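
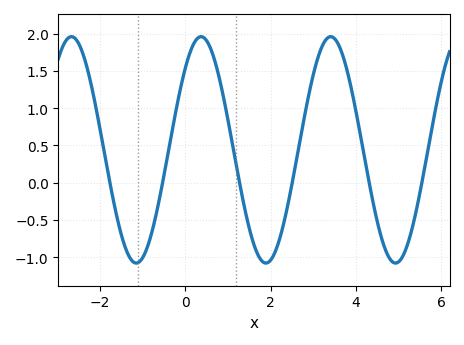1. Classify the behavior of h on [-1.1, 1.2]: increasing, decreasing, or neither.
neither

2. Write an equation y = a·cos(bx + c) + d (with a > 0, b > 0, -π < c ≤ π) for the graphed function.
y = 1.52cos(2.07x - 0.77) + 0.44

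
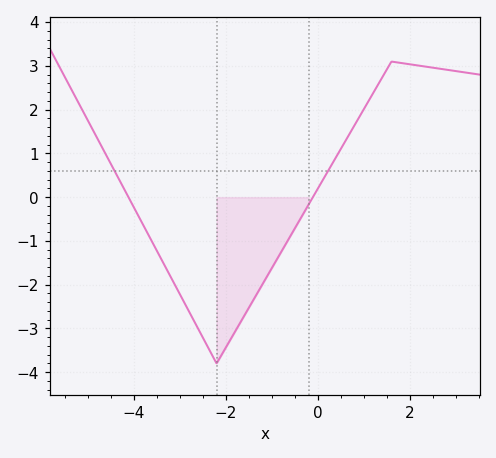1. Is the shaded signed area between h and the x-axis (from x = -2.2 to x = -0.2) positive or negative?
negative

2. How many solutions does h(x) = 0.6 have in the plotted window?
2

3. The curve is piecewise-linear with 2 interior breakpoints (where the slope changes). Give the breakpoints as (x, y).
(-2.2, -3.8); (1.6, 3.1)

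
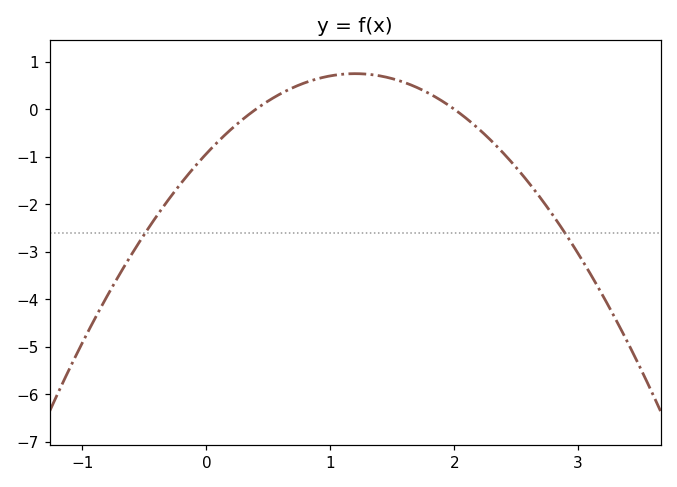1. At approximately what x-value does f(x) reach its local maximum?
1.2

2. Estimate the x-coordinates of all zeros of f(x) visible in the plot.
0.4, 2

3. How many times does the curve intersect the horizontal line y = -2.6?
2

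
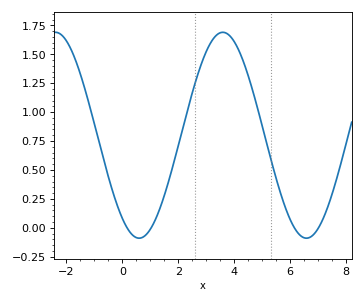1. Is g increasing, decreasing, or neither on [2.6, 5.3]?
neither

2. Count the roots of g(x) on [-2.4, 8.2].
4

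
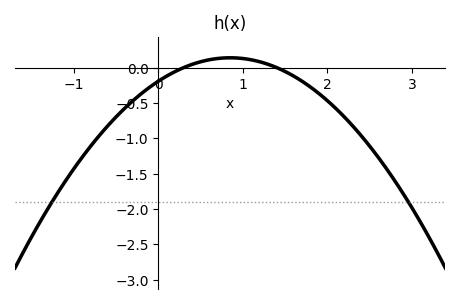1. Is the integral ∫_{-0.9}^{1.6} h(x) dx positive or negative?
negative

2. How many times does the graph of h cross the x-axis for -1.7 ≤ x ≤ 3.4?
2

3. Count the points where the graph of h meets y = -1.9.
2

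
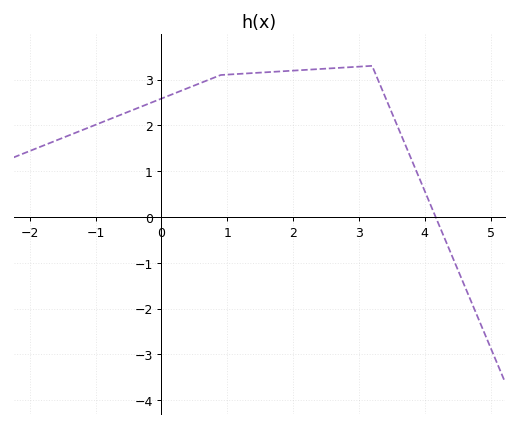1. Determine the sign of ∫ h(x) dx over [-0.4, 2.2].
positive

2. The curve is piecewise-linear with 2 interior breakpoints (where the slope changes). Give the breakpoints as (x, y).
(0.9, 3.1); (3.2, 3.3)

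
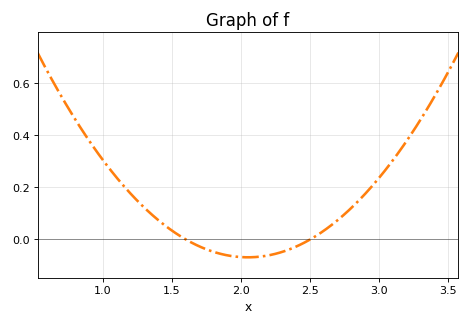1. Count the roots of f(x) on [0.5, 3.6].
2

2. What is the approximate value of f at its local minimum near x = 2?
-0.069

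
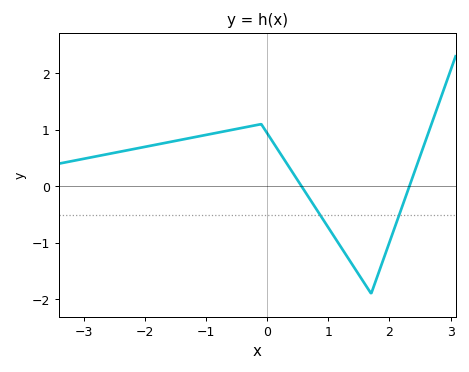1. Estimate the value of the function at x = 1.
-0.7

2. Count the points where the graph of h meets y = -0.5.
2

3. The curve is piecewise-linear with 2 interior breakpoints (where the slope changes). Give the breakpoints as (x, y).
(-0.1, 1.1); (1.7, -1.9)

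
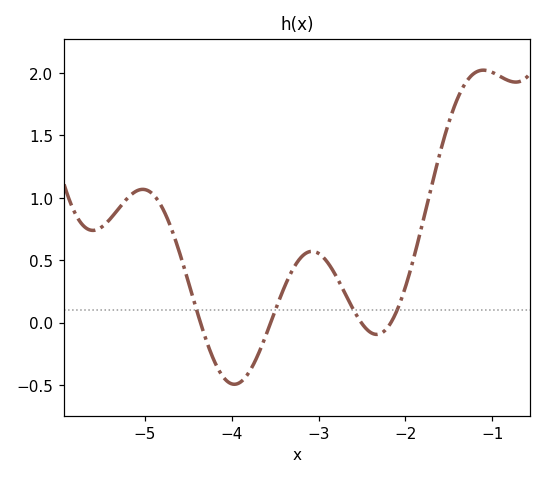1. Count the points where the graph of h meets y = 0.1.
4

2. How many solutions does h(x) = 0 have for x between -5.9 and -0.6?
4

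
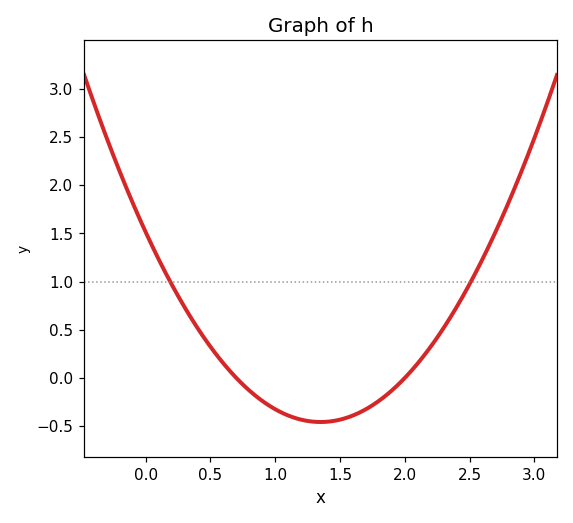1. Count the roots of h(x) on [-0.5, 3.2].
2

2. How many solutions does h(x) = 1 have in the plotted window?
2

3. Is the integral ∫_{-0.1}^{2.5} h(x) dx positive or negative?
positive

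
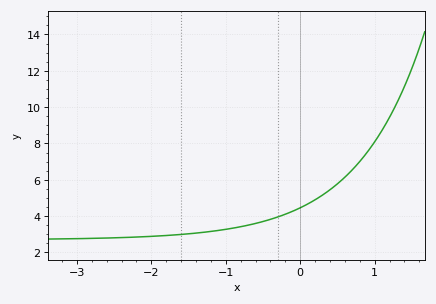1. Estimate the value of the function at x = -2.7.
2.79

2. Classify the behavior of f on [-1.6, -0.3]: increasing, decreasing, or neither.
increasing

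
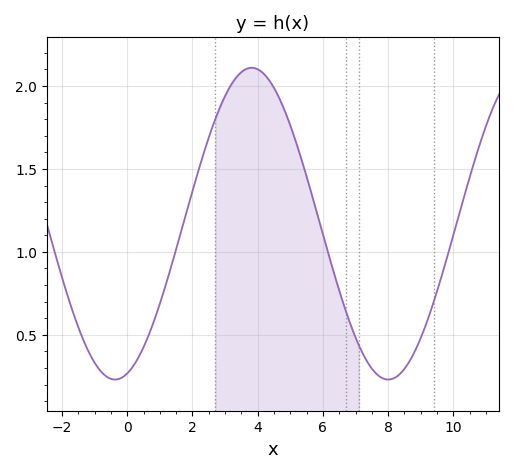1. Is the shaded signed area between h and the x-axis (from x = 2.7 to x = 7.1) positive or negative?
positive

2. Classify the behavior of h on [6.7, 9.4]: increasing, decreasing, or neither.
neither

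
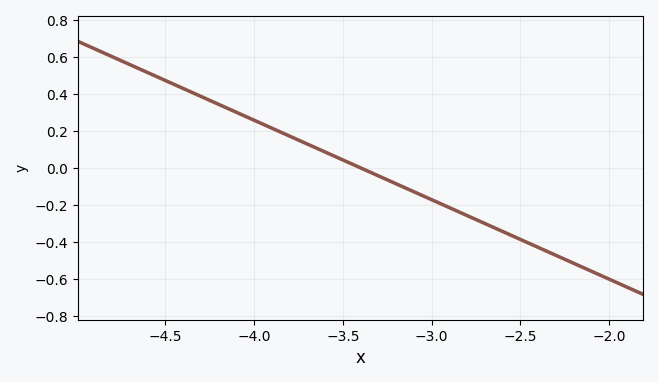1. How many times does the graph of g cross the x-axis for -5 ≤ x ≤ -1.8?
1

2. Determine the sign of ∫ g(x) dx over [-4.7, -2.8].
positive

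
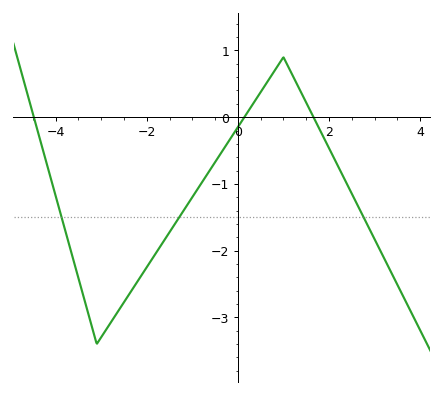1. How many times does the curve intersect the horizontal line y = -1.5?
3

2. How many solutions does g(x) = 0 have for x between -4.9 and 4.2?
3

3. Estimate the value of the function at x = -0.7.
-0.883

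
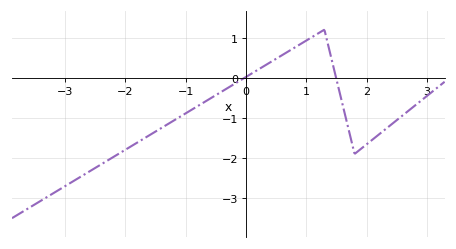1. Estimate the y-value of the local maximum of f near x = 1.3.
1.2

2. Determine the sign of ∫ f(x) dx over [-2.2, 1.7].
negative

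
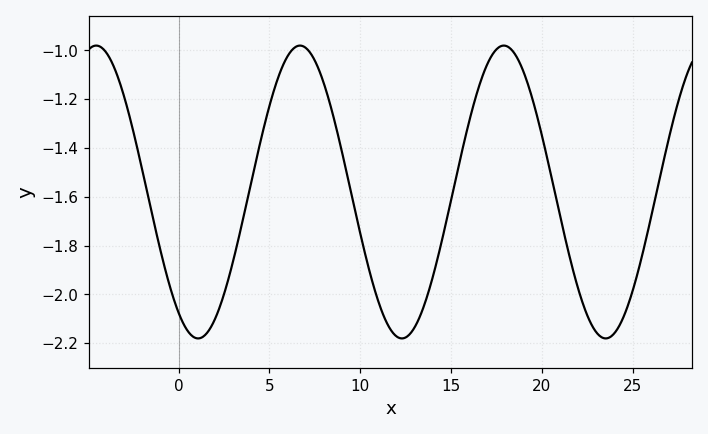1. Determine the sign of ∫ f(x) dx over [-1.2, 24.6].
negative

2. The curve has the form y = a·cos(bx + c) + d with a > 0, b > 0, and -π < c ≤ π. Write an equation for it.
y = 0.6cos(0.56x + 2.54) - 1.58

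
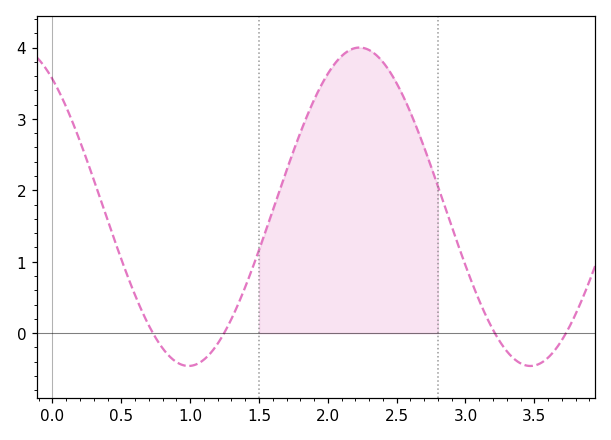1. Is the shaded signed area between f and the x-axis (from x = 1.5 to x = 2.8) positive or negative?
positive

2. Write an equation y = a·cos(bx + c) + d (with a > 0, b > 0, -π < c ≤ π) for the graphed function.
y = 2.23cos(2.5x + 0.64) + 1.77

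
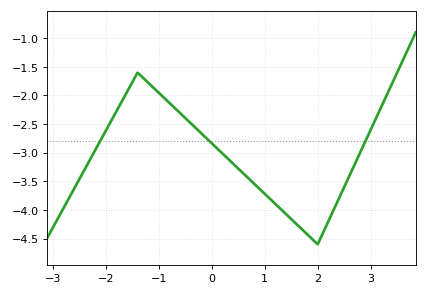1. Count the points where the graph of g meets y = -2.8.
3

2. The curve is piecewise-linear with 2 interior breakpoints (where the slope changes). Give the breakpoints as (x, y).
(-1.4, -1.6); (2, -4.6)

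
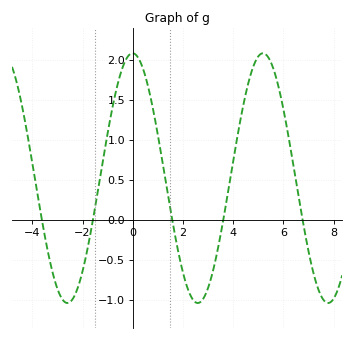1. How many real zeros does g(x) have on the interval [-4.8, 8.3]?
5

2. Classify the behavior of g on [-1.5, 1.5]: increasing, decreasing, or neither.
neither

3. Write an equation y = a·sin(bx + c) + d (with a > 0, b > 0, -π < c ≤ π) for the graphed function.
y = 1.56sin(1.21x + 1.58) + 0.52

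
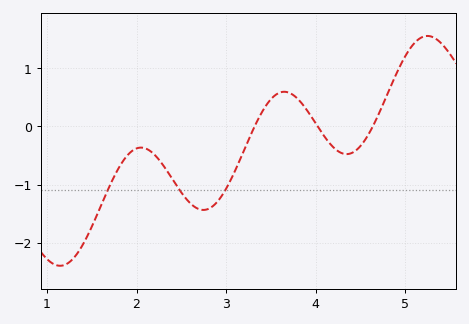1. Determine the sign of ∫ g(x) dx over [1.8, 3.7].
negative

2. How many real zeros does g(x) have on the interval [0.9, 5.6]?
3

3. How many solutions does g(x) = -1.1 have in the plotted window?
3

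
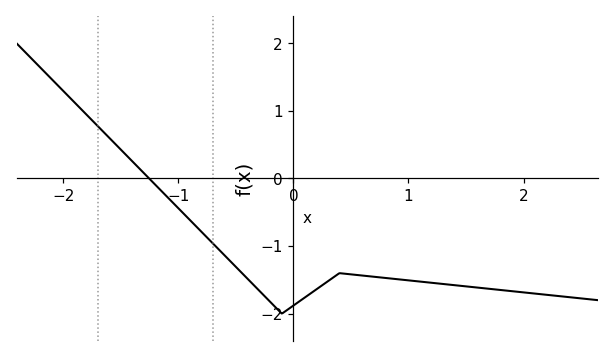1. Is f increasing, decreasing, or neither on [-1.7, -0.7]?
decreasing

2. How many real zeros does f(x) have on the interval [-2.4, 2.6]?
1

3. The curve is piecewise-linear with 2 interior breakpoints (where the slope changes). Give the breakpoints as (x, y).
(-0.1, -2); (0.4, -1.4)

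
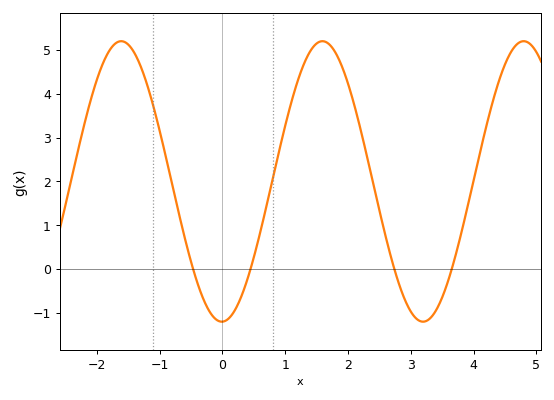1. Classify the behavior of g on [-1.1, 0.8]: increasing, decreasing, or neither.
neither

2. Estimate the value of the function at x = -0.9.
2.6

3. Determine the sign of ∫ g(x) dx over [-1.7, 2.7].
positive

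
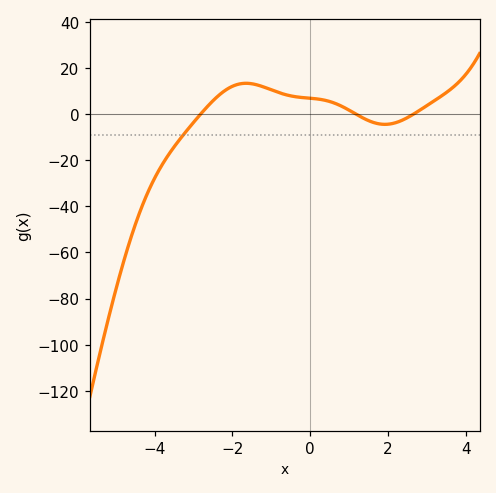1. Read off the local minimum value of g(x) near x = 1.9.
-4.53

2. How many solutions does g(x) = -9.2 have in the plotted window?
1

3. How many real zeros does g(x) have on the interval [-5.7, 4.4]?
3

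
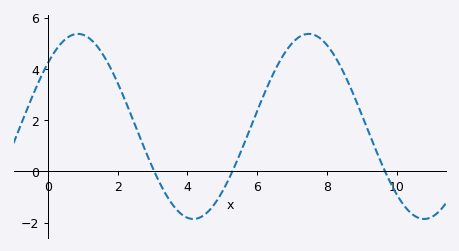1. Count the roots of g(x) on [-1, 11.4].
3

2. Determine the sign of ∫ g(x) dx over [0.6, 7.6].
positive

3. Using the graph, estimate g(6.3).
3.34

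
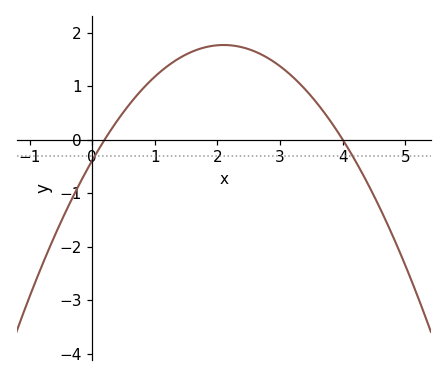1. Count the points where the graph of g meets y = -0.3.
2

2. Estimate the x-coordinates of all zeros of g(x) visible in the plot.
0.2, 4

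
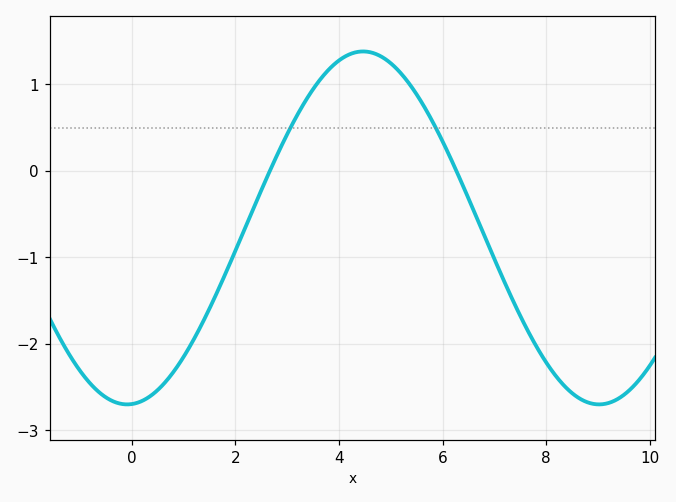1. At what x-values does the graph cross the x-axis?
2.6, 6.2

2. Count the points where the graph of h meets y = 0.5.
2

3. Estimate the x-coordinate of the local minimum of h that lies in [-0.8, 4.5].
0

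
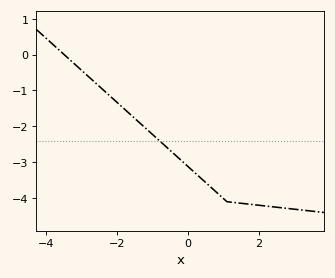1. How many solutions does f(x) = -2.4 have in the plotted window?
1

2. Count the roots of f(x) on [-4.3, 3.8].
1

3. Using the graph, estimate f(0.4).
-3.47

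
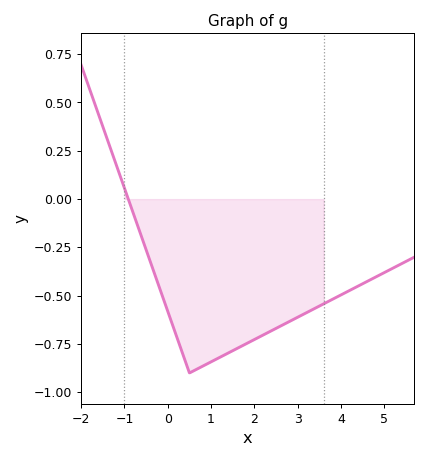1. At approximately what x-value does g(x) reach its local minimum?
0.502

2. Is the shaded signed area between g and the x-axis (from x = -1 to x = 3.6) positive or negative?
negative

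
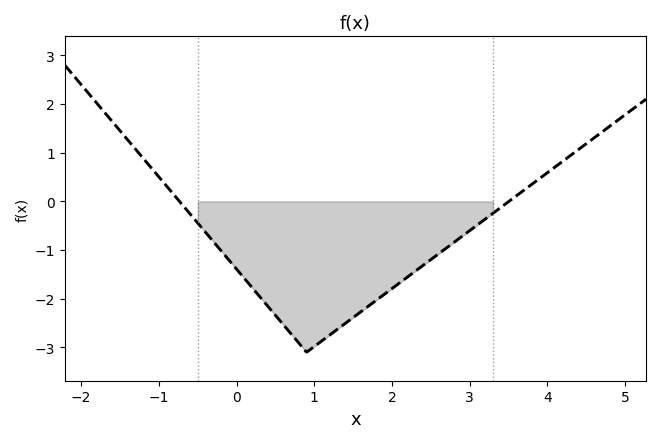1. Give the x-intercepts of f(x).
-0.735, 3.5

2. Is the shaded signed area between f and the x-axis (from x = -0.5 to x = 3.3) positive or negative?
negative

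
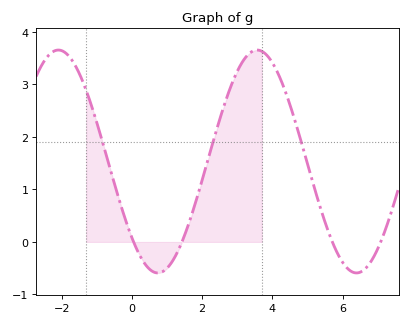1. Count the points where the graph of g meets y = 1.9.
3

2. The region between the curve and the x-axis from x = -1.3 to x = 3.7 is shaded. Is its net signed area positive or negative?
positive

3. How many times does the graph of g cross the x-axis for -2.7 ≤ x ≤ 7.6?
4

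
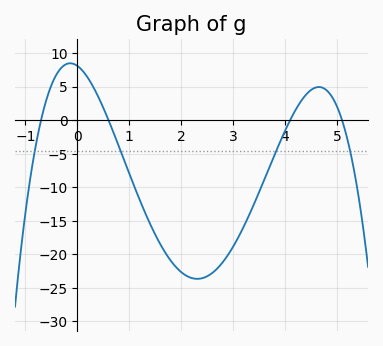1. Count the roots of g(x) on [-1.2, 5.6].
4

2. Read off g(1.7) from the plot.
-20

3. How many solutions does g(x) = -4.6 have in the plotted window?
4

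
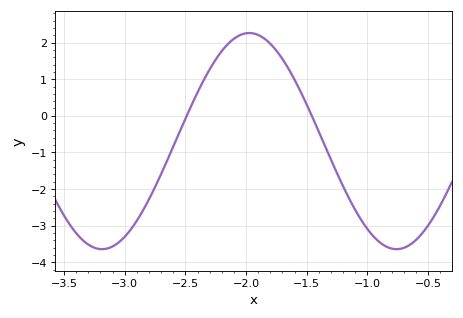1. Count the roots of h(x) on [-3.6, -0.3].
2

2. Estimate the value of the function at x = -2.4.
0.6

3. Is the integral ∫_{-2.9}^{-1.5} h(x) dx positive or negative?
positive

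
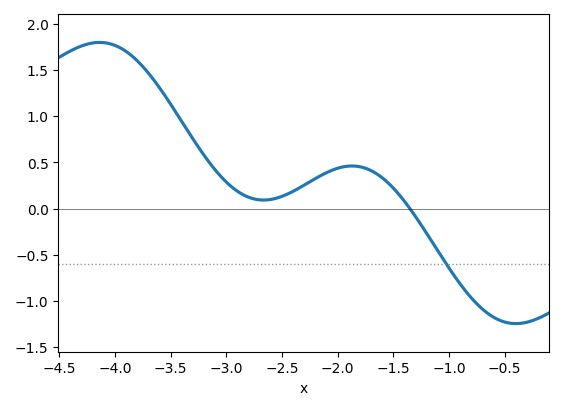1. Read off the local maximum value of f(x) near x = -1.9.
0.461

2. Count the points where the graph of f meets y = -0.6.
1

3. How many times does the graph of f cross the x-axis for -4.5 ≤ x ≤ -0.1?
1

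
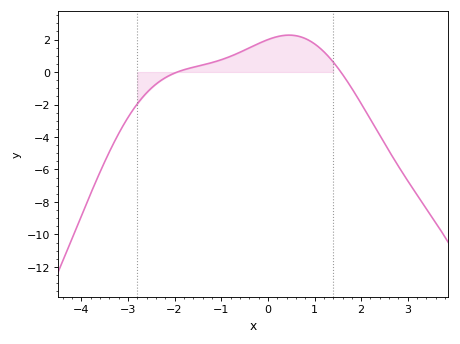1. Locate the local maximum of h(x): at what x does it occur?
0.455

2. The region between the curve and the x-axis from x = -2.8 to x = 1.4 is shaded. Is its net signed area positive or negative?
positive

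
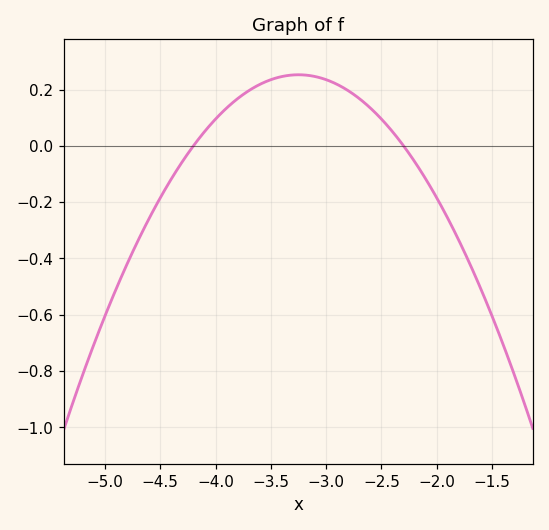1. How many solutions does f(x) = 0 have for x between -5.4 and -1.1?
2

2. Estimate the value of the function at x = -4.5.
-0.185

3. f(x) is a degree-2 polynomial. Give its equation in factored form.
y = -0.28(x + 4.2)(x + 2.3)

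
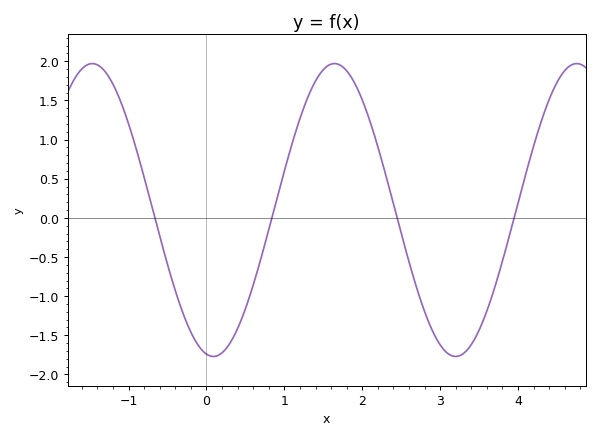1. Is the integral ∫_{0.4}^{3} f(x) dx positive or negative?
positive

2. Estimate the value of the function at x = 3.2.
-1.75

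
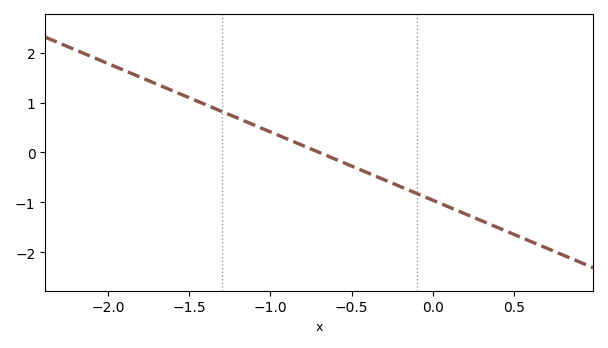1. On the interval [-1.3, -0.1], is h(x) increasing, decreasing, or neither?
decreasing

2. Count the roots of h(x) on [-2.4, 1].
1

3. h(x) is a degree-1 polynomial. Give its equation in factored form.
y = -1.37(x + 0.7)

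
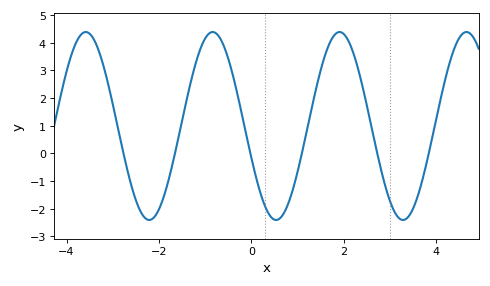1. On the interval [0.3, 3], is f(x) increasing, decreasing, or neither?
neither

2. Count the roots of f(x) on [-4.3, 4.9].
6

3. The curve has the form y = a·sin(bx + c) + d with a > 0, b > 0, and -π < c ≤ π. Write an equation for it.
y = 3.4sin(2.3x - 2.8) + 0.99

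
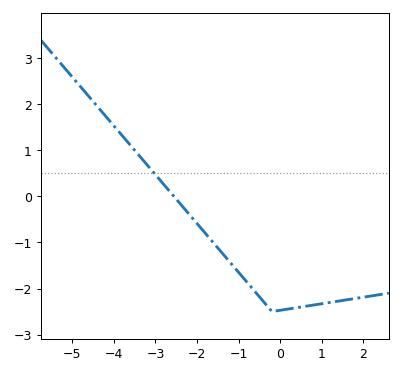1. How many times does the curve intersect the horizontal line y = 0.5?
1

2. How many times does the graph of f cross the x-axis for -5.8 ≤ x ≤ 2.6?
1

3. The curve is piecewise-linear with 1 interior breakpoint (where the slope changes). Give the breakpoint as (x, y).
(-0.2, -2.5)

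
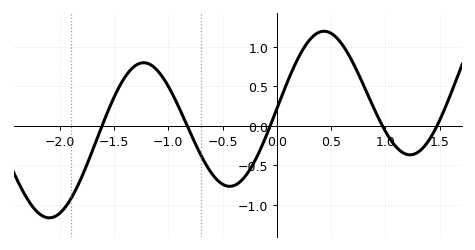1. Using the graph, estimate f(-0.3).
-0.653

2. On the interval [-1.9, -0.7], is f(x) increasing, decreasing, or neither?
neither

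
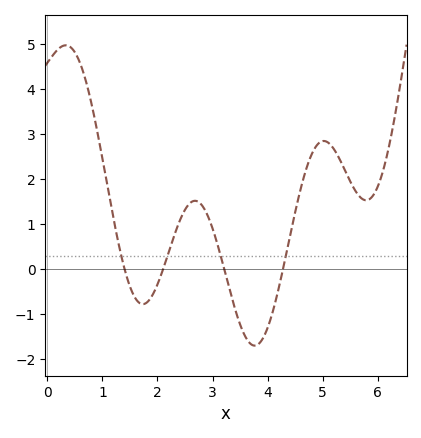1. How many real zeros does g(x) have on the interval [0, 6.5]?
4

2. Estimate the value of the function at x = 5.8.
1.53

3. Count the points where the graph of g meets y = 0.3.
4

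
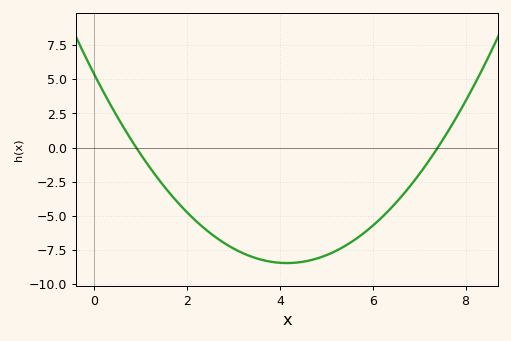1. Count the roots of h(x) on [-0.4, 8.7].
2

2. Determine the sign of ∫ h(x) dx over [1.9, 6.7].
negative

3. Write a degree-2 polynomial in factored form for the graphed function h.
y = 0.8(x - 0.9)(x - 7.4)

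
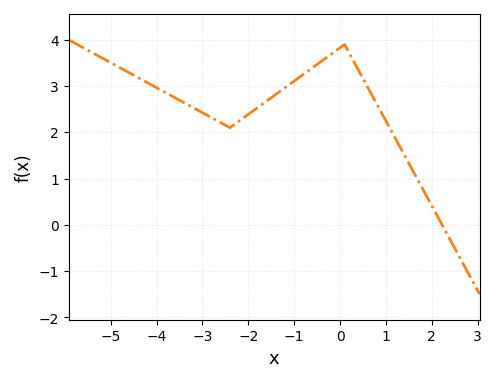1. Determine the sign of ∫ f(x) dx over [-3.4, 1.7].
positive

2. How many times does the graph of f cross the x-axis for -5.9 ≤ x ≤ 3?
1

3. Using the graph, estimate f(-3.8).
2.9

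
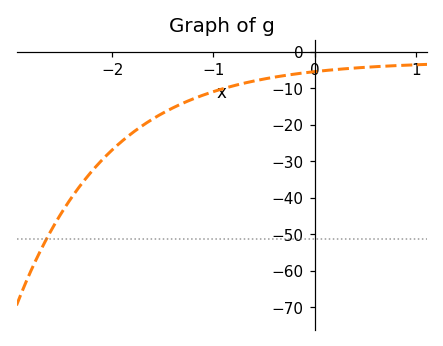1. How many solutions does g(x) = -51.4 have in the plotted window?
1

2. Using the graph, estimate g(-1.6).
-18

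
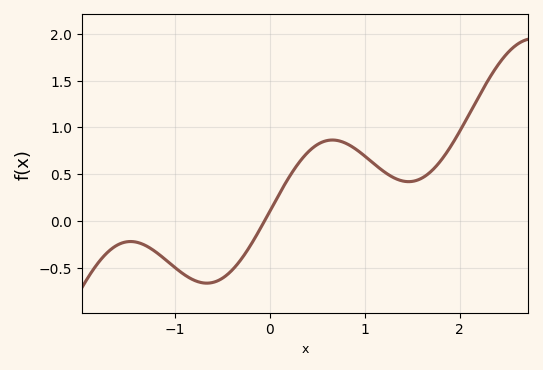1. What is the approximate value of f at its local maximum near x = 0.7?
0.865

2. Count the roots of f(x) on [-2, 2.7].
1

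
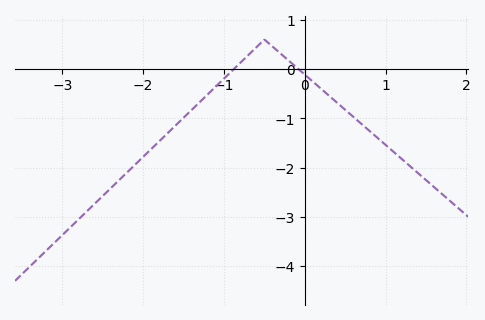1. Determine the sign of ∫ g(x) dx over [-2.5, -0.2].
negative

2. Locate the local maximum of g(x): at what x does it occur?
-0.501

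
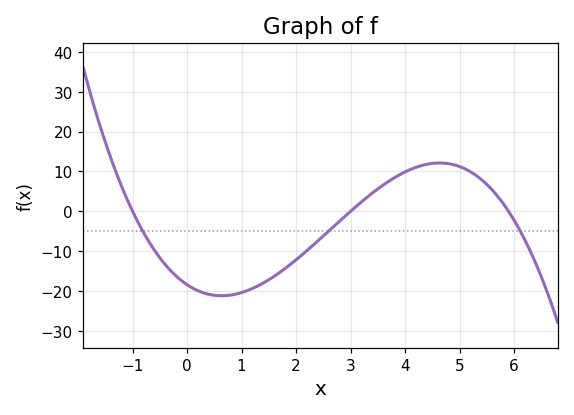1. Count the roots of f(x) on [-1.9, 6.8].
3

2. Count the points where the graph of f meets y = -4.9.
3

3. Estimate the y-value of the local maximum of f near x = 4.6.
12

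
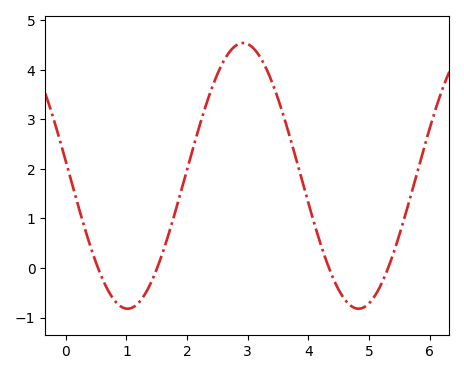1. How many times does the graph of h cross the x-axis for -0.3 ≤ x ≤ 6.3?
4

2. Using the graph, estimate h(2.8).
4.5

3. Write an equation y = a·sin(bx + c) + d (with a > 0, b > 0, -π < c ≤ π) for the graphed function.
y = 2.68sin(1.6x + 3) + 1.86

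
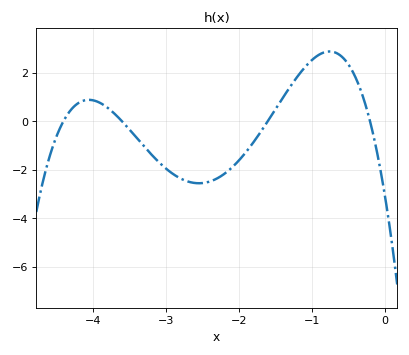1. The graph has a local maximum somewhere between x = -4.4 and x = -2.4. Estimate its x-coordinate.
-4.05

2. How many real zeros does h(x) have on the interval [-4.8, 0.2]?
4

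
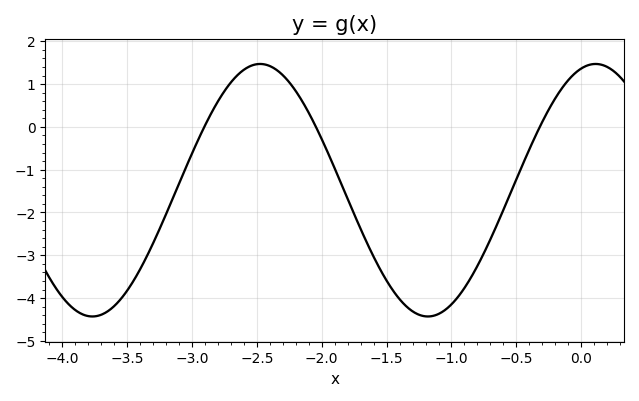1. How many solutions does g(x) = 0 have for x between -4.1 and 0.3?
3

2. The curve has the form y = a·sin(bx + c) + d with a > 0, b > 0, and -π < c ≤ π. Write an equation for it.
y = 2.95sin(2.4x + 1.3) - 1.48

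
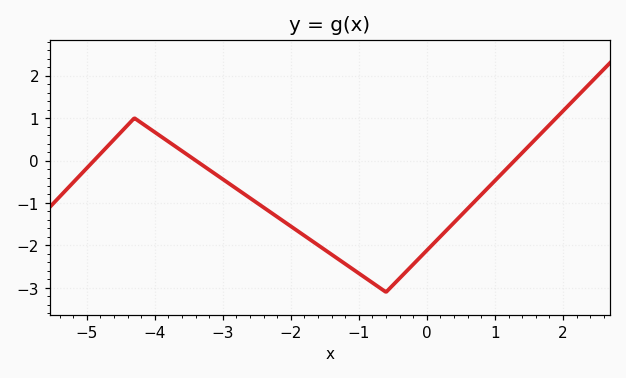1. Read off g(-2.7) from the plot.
-0.8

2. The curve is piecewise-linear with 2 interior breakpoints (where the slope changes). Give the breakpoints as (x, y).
(-4.3, 1); (-0.6, -3.1)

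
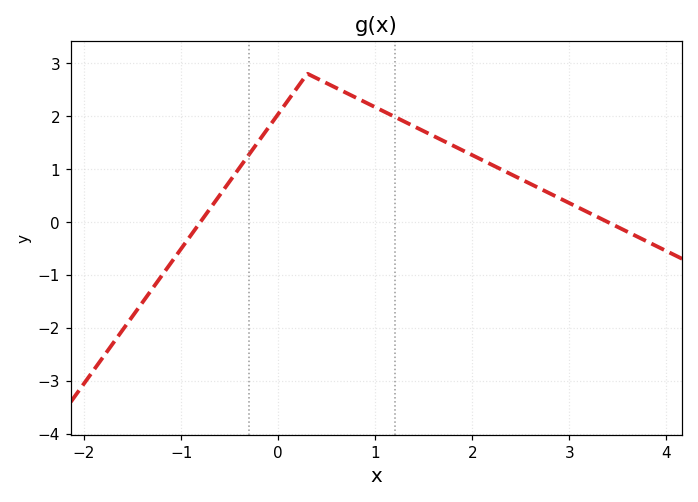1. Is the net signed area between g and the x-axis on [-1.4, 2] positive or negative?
positive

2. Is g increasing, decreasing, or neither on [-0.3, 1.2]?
neither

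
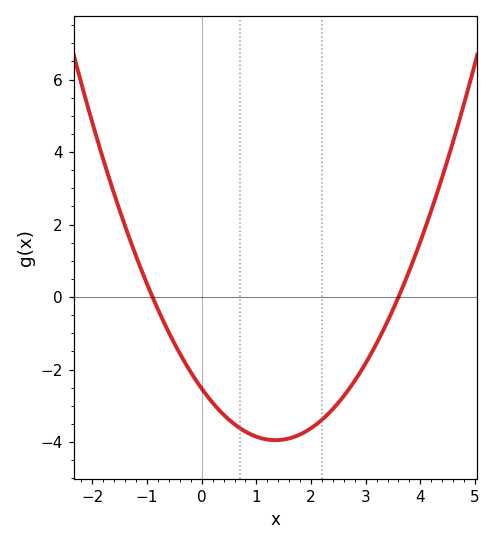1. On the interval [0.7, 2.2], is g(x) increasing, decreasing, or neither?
neither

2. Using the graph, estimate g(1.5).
-4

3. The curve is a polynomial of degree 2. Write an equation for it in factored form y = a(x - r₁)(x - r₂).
y = 0.78(x + 0.9)(x - 3.6)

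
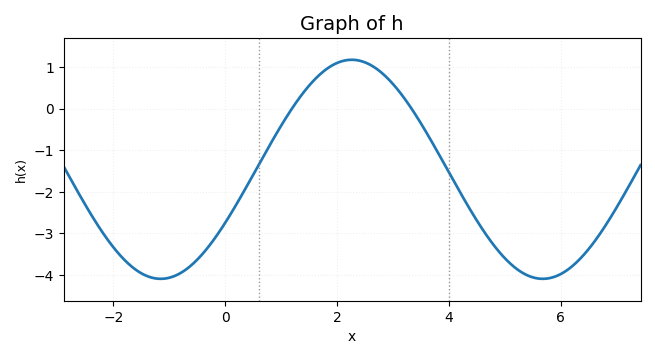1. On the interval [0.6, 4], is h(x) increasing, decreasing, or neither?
neither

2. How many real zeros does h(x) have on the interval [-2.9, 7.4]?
2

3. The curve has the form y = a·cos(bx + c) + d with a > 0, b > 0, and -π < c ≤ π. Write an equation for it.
y = 2.63cos(0.92x - 2.08) - 1.46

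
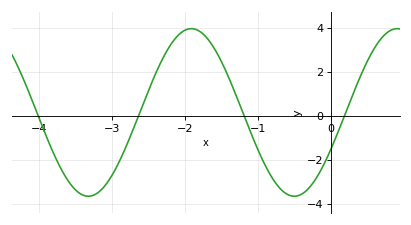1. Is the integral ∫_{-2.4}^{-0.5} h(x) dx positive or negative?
positive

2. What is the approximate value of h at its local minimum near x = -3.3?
-3.64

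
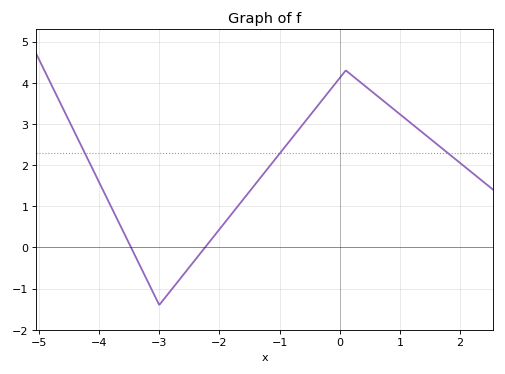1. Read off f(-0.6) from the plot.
3.01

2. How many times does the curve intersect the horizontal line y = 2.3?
3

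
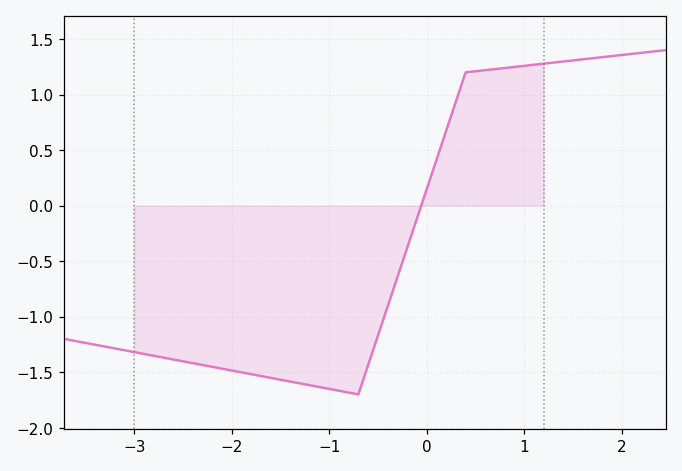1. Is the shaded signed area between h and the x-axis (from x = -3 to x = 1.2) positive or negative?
negative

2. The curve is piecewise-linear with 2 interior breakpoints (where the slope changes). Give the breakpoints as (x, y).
(-0.7, -1.7); (0.4, 1.2)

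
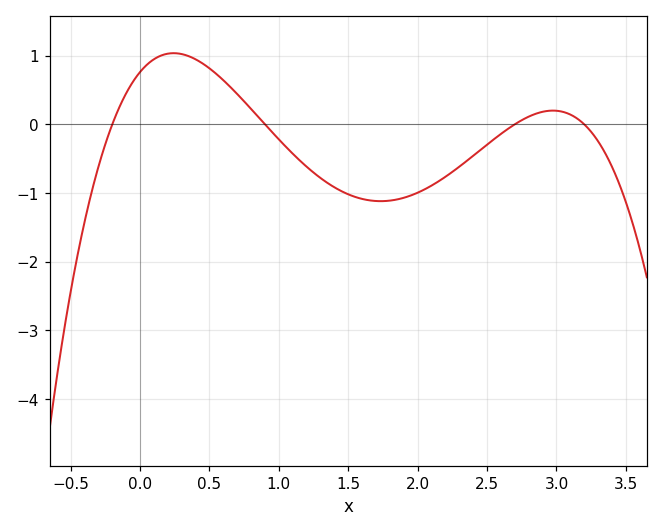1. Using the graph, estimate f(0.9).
0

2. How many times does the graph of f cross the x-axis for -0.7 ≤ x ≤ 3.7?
4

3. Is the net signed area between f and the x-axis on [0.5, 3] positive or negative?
negative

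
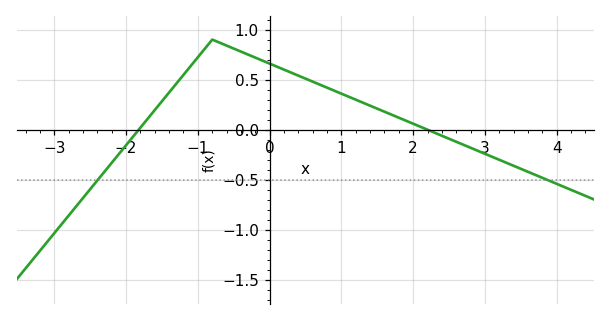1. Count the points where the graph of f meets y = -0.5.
2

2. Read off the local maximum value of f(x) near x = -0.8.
0.899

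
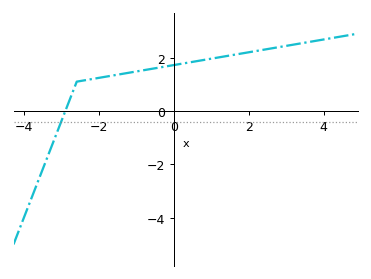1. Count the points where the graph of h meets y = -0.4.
1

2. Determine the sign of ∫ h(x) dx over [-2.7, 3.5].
positive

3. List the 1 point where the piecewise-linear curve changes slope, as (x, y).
(-2.6, 1.1)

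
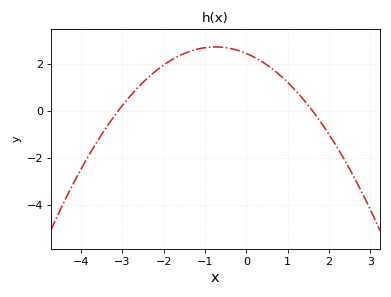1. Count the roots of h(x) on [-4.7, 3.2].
2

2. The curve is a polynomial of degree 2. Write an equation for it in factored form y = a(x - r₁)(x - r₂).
y = -0.49(x + 3.1)(x - 1.6)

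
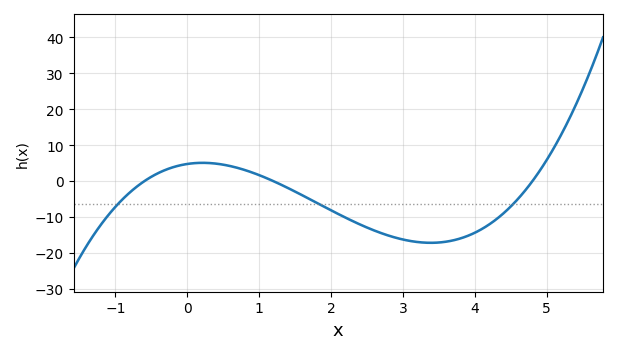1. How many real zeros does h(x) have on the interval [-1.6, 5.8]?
3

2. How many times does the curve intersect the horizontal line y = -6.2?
3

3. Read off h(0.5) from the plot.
4.6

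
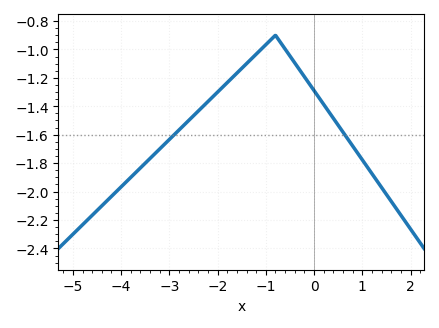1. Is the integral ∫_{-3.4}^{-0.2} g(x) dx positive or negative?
negative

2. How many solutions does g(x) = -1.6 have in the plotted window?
2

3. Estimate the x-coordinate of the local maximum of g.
-0.801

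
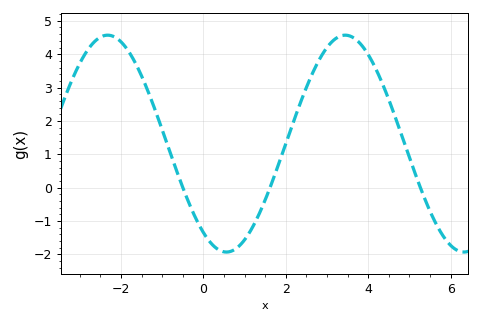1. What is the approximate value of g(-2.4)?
4.6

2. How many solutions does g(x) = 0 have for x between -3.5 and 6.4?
3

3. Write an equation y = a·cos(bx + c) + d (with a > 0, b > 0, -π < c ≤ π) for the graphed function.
y = 3.25cos(1.1x + 2.5) + 1.32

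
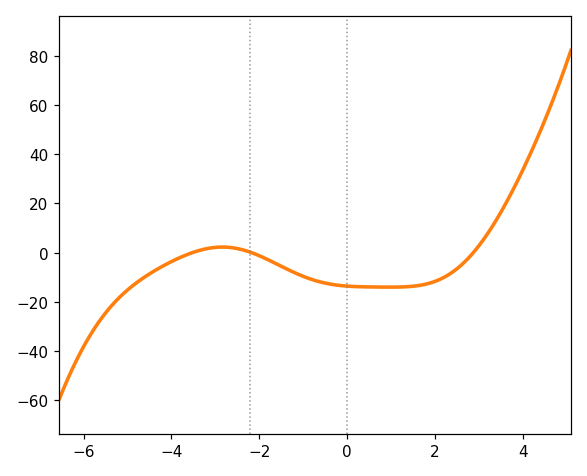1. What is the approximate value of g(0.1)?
-14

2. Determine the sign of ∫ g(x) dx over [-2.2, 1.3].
negative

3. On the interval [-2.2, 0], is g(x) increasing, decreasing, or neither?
decreasing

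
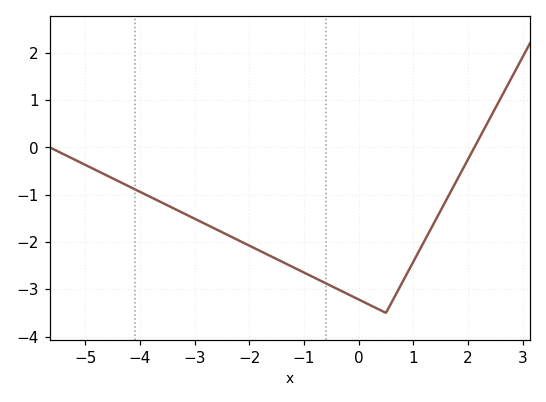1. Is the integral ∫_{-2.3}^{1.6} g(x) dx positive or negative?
negative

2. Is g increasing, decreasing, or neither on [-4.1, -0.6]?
decreasing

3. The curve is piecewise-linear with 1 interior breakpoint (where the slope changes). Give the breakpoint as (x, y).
(0.5, -3.5)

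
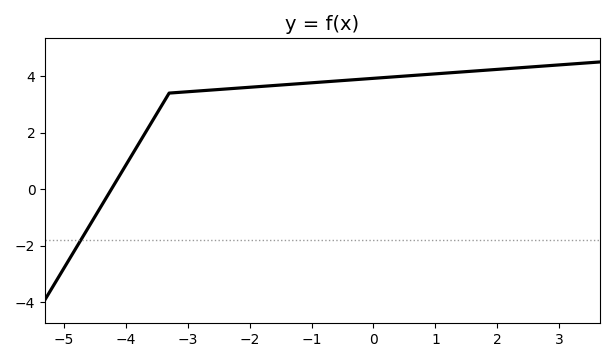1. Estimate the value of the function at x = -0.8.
3.8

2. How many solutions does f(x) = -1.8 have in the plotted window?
1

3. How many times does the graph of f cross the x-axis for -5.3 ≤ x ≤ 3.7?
1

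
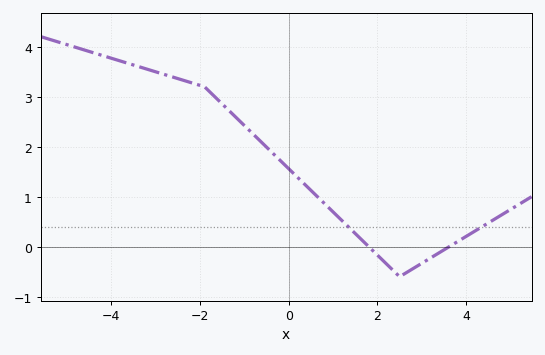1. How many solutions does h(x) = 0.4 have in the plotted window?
2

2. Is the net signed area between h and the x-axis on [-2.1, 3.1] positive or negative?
positive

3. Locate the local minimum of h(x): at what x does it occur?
2.4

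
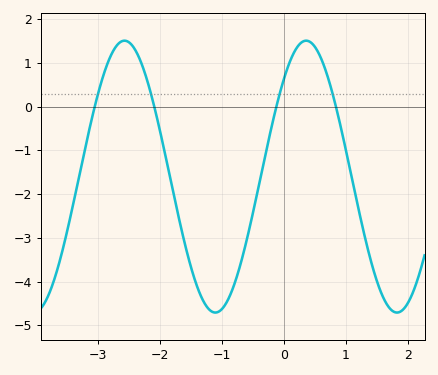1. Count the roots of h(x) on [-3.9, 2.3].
4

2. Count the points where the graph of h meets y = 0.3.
4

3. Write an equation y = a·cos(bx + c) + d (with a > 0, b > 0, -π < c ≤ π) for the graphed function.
y = 3.11cos(2.1x - 0.77) - 1.6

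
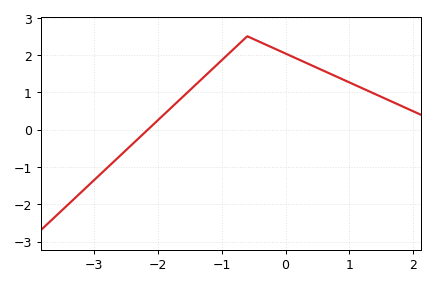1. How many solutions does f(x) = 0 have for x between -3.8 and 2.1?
1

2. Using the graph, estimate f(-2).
0.3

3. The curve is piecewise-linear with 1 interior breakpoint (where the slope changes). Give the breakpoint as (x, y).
(-0.6, 2.5)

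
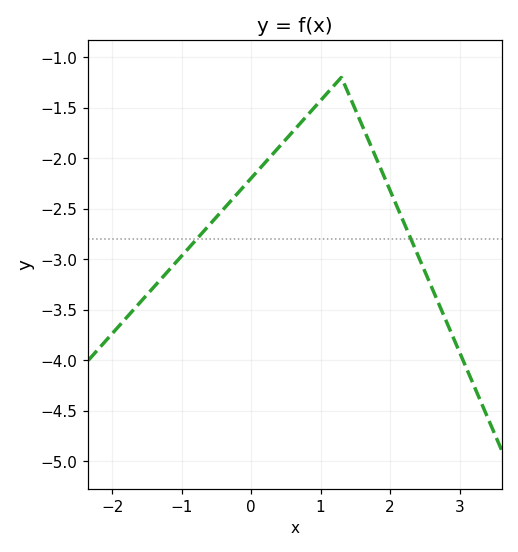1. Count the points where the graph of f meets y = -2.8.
2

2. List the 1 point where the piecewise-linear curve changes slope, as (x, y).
(1.3, -1.2)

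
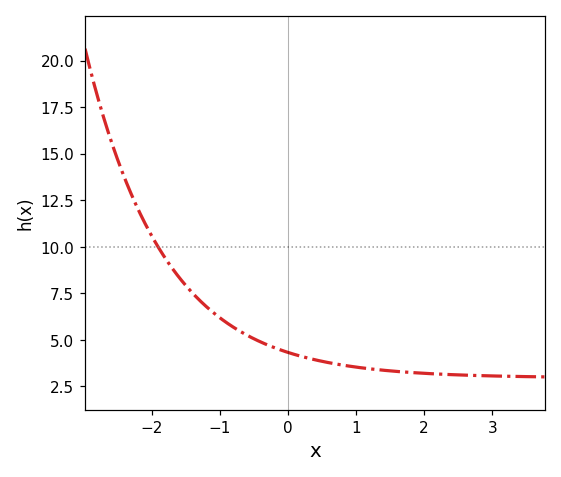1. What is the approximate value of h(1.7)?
3.5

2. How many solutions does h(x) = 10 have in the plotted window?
1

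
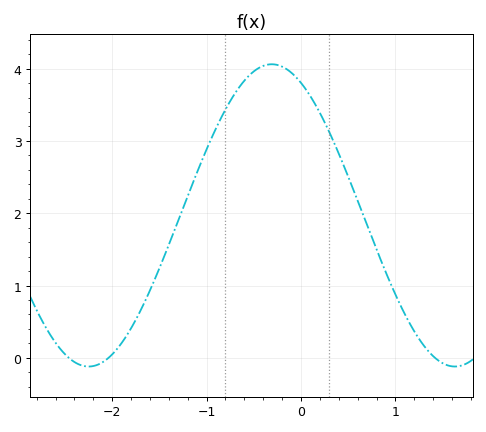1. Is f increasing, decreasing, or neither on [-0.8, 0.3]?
neither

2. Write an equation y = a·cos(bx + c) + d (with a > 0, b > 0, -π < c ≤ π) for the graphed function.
y = 2.09cos(1.6x + 0.5) + 1.97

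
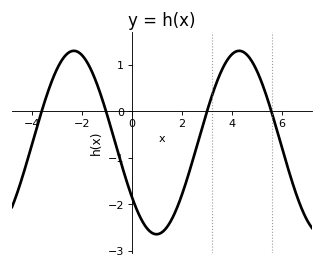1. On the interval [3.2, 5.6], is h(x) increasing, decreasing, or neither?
neither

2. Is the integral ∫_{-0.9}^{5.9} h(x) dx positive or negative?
negative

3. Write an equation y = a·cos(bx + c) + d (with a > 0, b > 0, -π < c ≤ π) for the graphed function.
y = 1.97cos(0.95x + 2.2) - 0.67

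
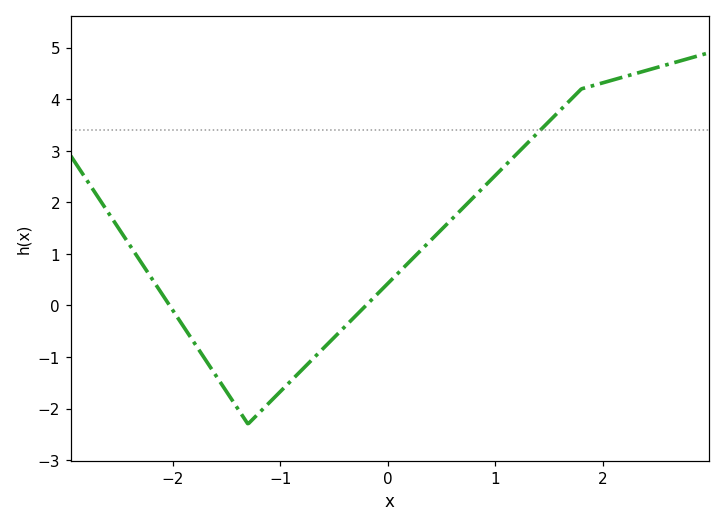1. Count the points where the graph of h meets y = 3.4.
1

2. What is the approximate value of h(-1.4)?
-1.98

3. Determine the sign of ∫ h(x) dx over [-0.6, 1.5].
positive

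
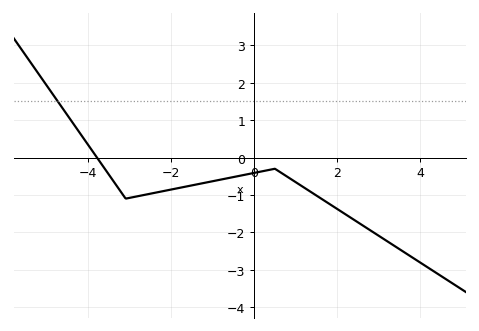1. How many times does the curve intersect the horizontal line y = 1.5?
1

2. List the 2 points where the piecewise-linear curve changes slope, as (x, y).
(-3.1, -1.1); (0.5, -0.3)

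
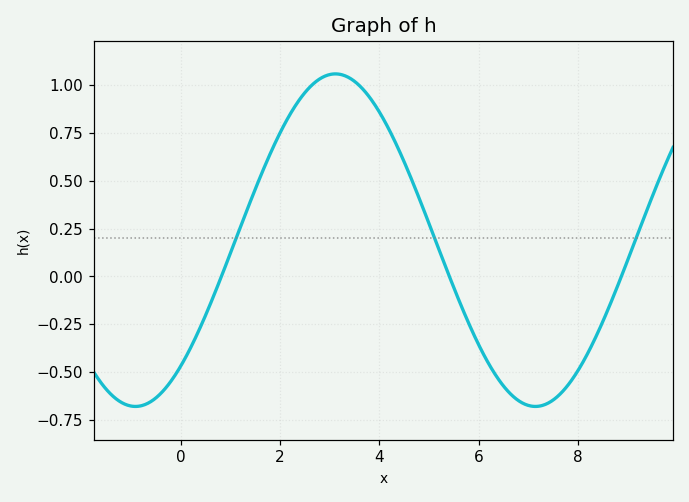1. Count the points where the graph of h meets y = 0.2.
3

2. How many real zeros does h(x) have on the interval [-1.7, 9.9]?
3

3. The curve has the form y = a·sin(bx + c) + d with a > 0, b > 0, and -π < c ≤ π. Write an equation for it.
y = 0.87sin(0.78x - 0.86) + 0.19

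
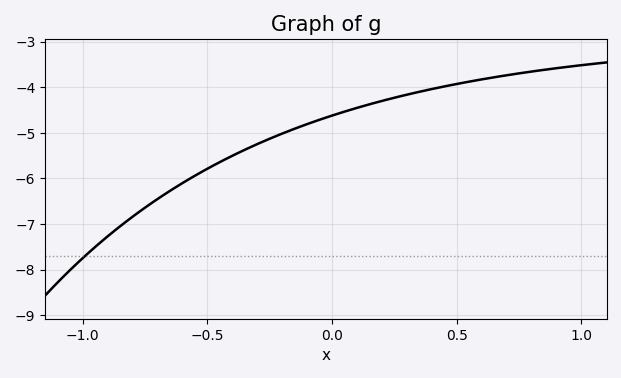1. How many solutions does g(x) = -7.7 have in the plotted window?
1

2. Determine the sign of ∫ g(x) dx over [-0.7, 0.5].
negative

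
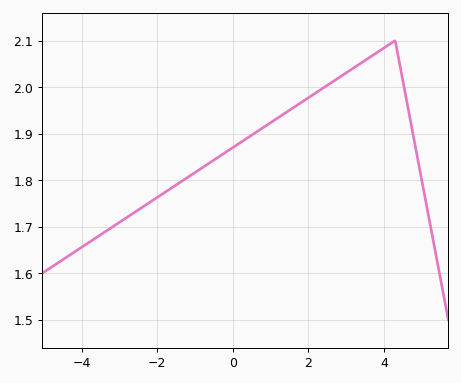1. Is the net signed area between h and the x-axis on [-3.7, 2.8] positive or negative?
positive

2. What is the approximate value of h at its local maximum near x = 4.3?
2.1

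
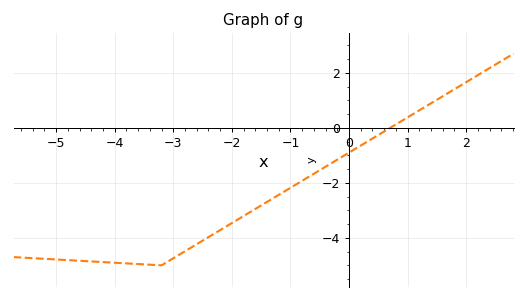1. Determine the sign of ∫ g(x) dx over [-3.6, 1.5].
negative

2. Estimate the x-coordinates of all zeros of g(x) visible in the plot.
0.8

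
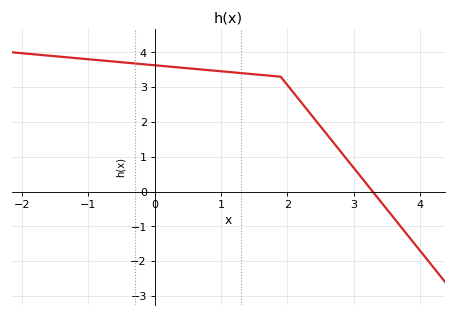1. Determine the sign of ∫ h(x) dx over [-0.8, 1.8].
positive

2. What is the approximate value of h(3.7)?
-1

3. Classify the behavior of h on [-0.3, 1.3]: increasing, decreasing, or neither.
decreasing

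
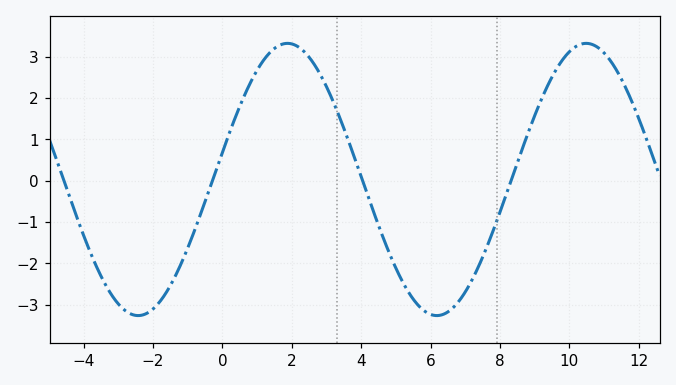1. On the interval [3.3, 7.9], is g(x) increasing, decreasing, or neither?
neither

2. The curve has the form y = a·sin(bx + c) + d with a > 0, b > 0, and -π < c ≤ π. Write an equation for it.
y = 3.29sin(0.73x + 0.202) + 0.03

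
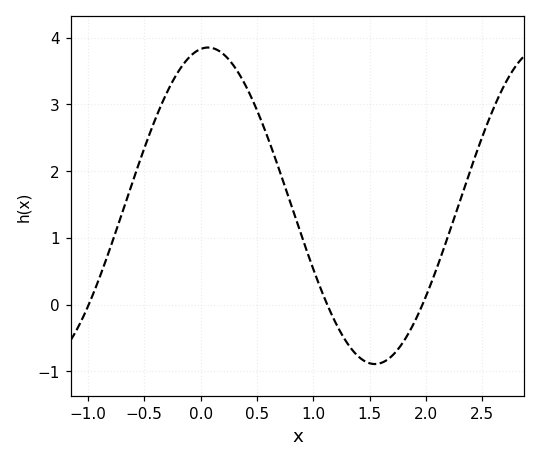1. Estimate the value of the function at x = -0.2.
3.5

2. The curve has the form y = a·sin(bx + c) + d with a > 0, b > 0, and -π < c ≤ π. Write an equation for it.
y = 2.37sin(2.1x + 1.4) + 1.48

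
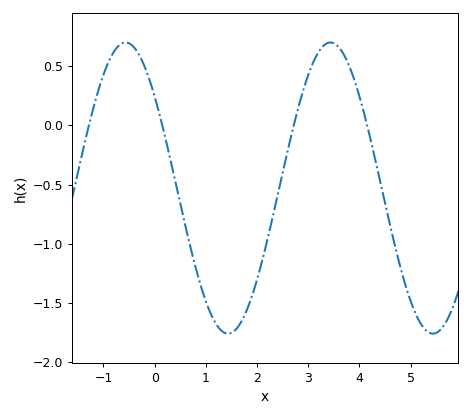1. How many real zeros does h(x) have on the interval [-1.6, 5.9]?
4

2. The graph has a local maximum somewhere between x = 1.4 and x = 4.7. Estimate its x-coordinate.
3.43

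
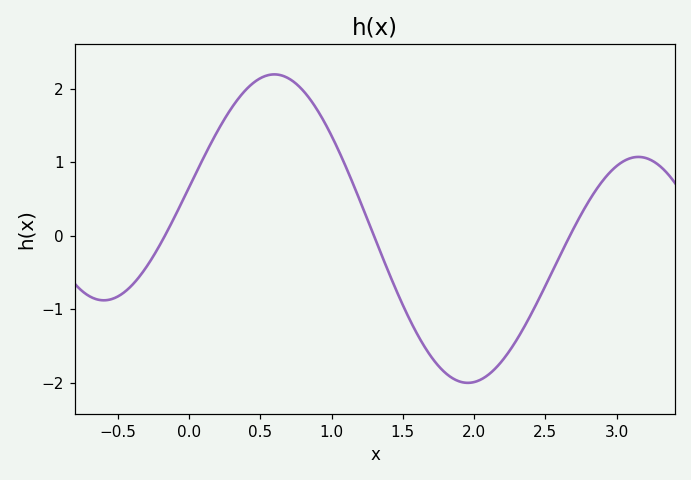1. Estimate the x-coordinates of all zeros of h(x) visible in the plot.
-0.2, 1.3, 2.7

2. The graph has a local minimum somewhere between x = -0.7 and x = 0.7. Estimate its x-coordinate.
-0.6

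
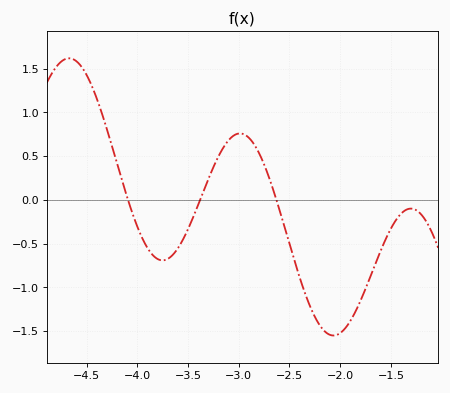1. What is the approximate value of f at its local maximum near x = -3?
0.75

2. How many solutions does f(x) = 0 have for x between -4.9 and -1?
3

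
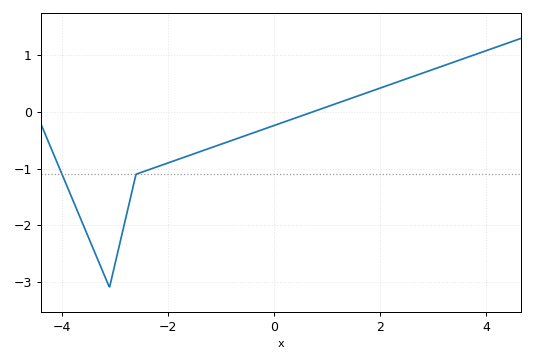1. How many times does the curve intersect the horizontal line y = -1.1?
2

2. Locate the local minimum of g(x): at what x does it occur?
-3.2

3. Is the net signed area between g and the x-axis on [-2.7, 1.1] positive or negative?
negative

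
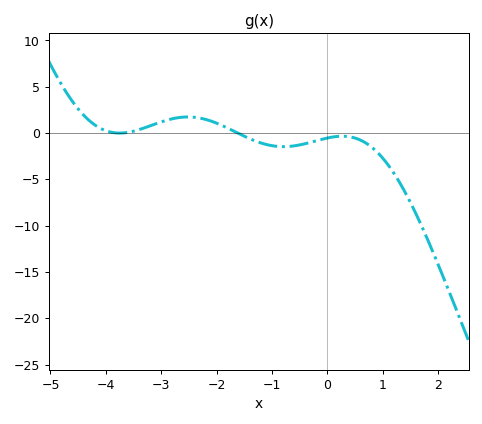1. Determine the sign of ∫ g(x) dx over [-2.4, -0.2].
negative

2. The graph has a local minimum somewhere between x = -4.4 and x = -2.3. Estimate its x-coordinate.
-3.8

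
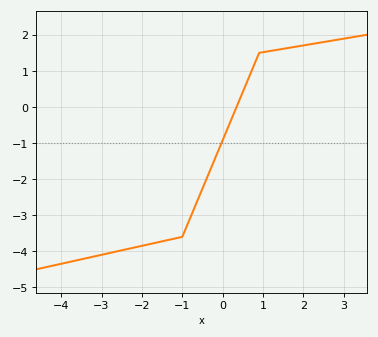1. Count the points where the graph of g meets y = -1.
1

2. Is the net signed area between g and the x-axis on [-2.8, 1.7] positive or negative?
negative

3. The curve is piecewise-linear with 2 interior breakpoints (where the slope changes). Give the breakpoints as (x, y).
(-1, -3.6); (0.9, 1.5)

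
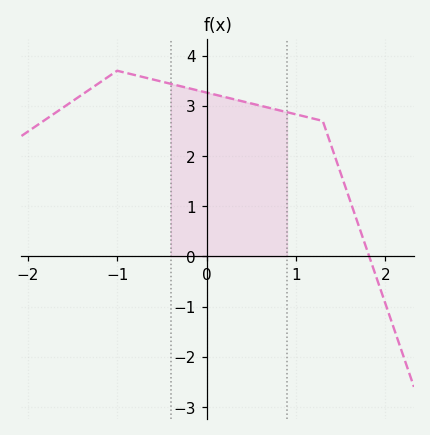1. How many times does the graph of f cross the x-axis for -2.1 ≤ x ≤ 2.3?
1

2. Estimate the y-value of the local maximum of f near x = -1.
3.7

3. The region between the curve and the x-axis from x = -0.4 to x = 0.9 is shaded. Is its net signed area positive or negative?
positive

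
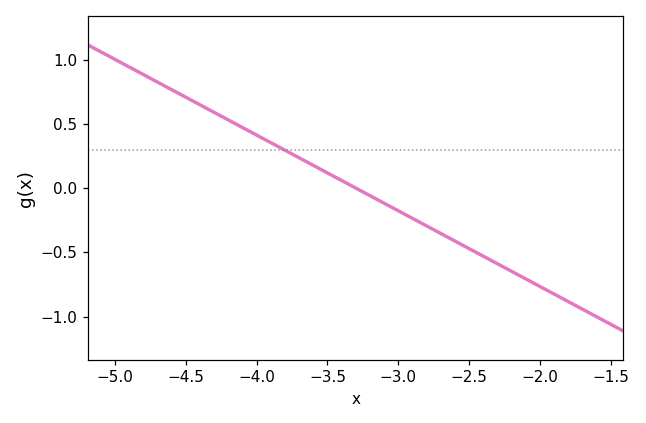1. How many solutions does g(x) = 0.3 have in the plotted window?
1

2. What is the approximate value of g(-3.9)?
0.354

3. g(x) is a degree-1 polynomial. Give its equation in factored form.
y = -0.59(x + 3.3)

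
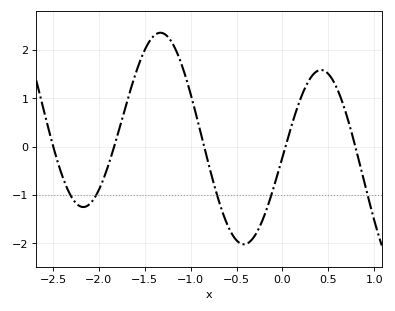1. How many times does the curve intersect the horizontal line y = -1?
5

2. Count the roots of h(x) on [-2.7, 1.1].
5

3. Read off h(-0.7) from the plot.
-1.08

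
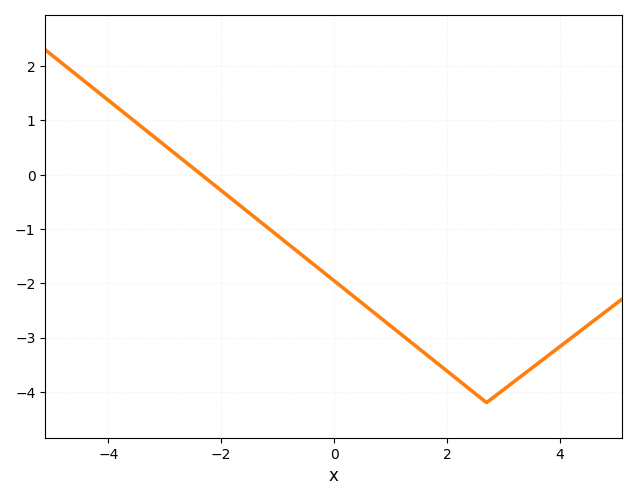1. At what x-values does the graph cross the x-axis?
-2.35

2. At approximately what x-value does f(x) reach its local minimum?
2.7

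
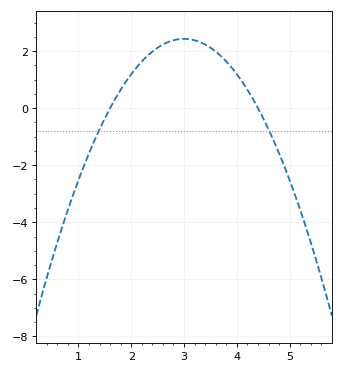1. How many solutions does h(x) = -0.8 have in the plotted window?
2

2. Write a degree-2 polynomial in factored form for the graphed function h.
y = -1.24(x - 1.6)(x - 4.4)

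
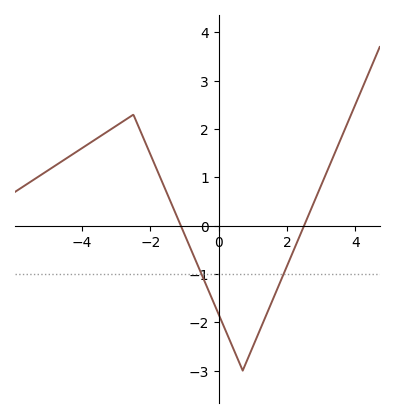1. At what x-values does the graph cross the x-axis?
-1.2, 2.4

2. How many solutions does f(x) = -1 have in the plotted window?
2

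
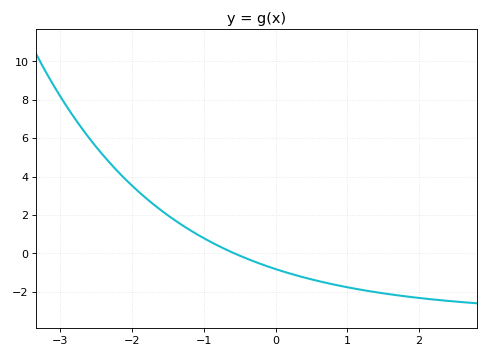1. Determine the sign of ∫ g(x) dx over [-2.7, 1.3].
positive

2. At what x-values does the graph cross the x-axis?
-0.6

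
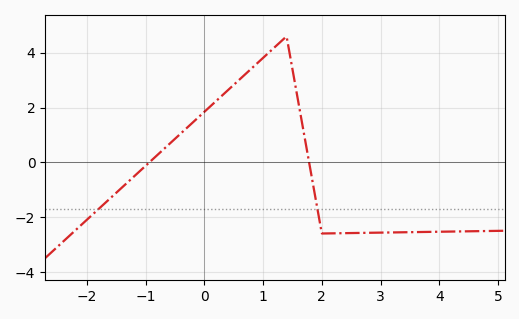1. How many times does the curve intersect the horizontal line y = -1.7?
2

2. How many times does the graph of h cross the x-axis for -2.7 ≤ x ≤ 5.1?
2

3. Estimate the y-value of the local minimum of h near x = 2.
-2.6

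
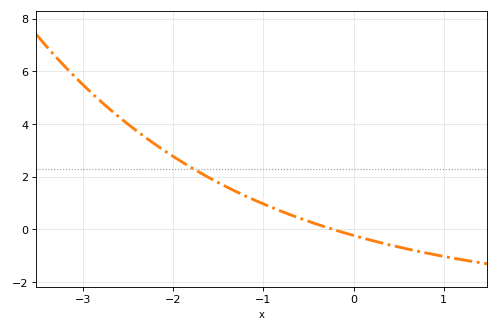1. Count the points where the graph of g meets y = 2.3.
1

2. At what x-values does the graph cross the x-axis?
-0.227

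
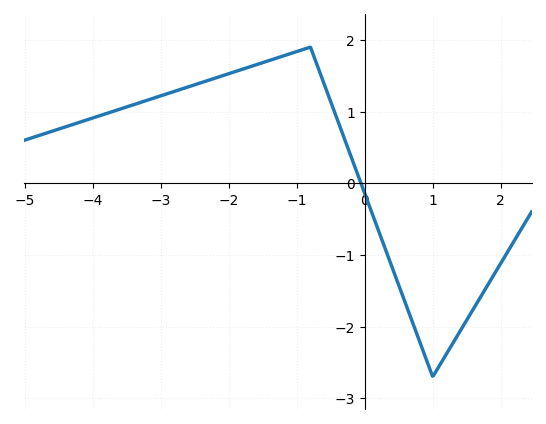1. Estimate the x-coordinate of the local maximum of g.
-0.801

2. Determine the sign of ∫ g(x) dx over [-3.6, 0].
positive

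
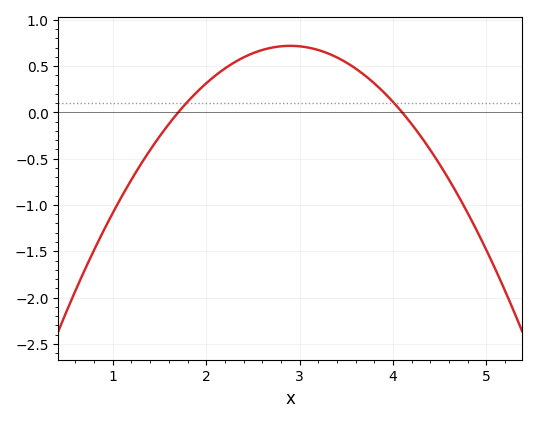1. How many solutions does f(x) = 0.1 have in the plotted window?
2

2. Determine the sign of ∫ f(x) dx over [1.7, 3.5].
positive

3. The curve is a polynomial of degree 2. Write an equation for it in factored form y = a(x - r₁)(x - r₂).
y = -0.5(x - 1.7)(x - 4.1)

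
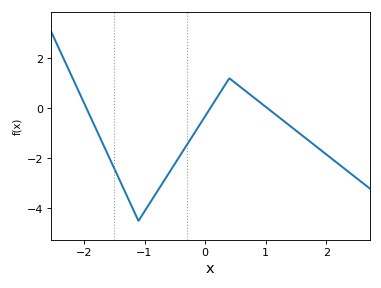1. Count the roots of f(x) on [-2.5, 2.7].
3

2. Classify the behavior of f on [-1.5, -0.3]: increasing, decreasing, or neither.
neither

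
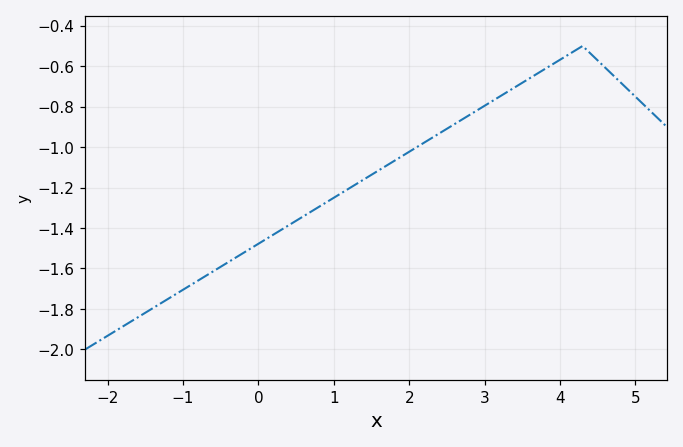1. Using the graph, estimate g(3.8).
-0.614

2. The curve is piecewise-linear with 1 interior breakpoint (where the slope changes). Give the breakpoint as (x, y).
(4.3, -0.5)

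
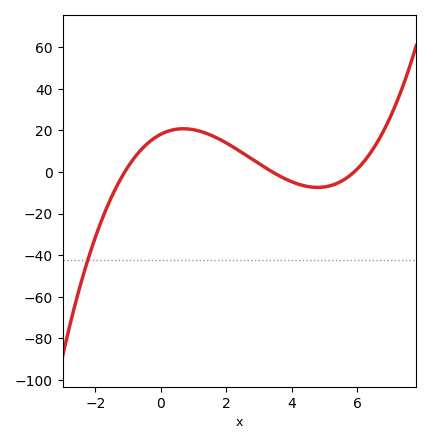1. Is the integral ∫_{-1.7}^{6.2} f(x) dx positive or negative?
positive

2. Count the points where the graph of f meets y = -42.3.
1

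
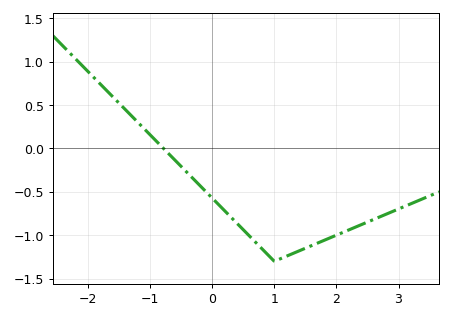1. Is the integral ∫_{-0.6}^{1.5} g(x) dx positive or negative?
negative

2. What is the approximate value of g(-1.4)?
0.45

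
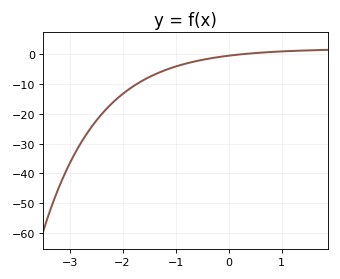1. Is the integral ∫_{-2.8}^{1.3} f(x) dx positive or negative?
negative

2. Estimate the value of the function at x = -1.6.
-8.58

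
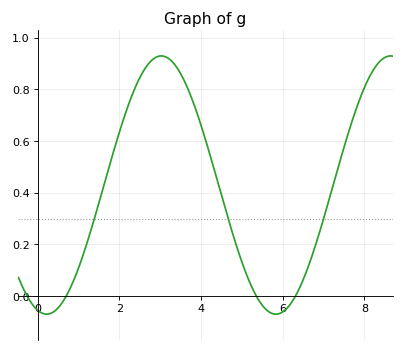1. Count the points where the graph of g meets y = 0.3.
3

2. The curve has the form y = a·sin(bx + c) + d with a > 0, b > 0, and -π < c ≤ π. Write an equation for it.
y = 0.5sin(1.12x - 1.82) + 0.43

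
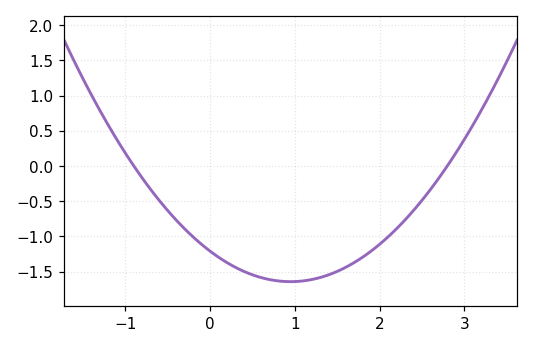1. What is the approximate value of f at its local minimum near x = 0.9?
-1.65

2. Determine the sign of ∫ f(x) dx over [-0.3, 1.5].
negative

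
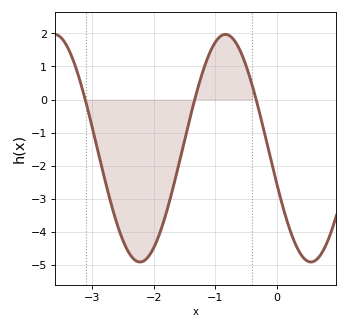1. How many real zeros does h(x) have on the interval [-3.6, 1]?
3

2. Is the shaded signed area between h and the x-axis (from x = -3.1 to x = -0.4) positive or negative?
negative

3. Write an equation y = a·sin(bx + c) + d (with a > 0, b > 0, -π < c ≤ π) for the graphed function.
y = 3.44sin(2.3x - 2.8) - 1.47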